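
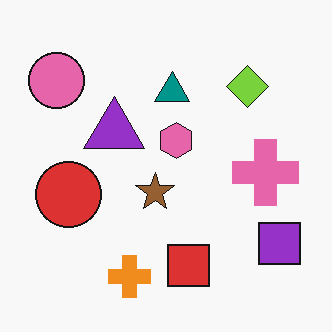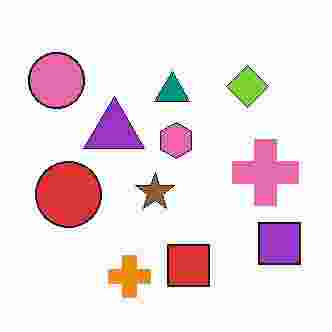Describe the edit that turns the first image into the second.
The second image is the first heavily JPEG-compressed with obvious blocking artifacts.

Blocky 8×8 compression artifacts appear around shape edges and the flat background shows ringing — characteristic JPEG degradation.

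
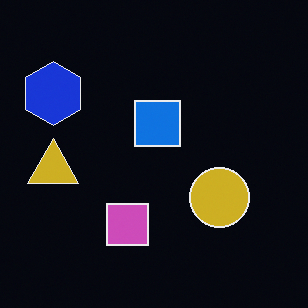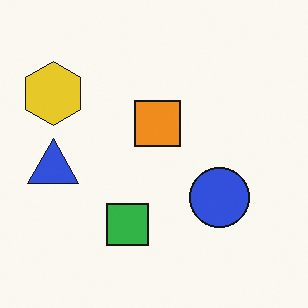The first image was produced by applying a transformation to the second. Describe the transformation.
The first image is the second color-inverted (negative).

The light background has become dark and every shape's color is its complement — a photographic negative.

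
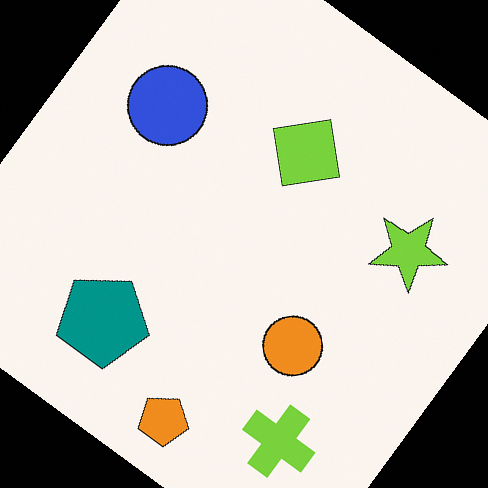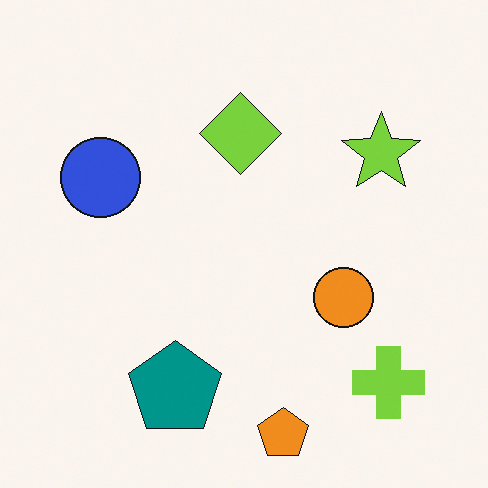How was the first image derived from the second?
The transformation is: rotated clockwise by a large amount — several tens of degrees.

Every shape is tilted by the same angle and the image corners show triangular fill wedges — a whole-image rotation by a non-right angle.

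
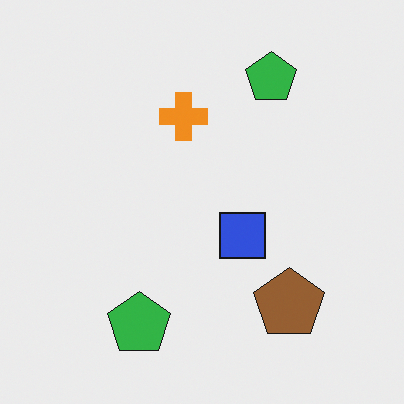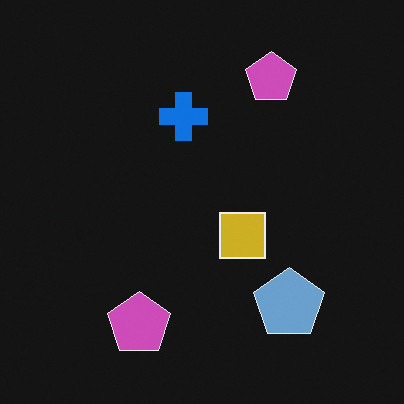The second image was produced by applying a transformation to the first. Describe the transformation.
Color-inverted (negative).

The light background has become dark and every shape's color is its complement — a photographic negative.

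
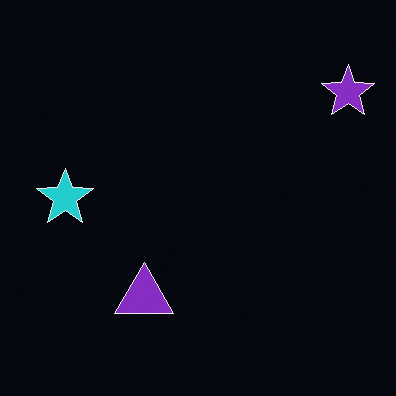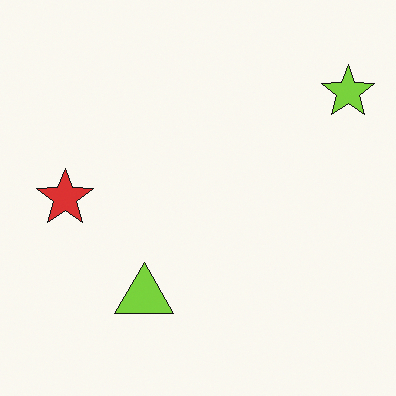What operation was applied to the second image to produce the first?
It was color-inverted (negative).

The light background has become dark and every shape's color is its complement — a photographic negative.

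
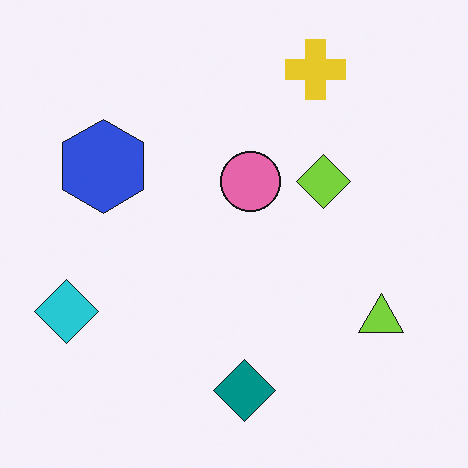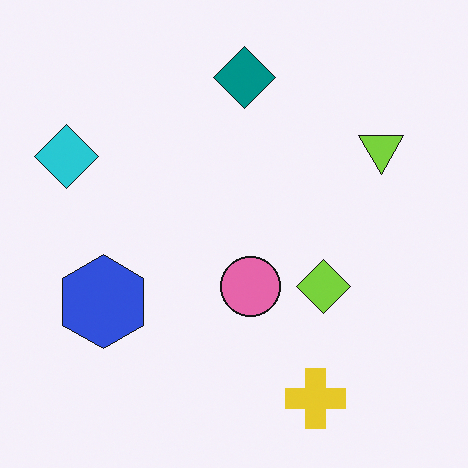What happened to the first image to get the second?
The second image is the first flipped vertically (top ↔ bottom).

The yellow cross is in the top-right of the first image and the bottom-right of the second — shapes on opposite sides of the horizontal midline have swapped in a mirror flip.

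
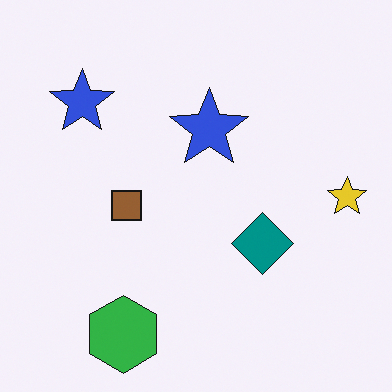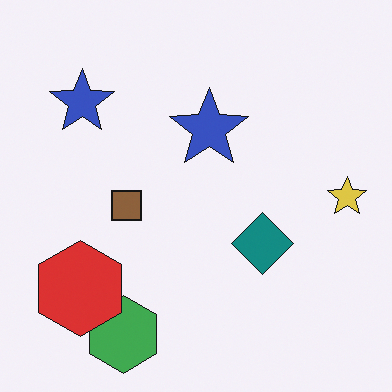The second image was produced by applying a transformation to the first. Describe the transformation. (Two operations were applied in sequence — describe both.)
This is the original image slightly desaturated, then overlaid with an additional red hexagon.

All colors are more muted and greyish — a global saturation change. A red hexagon appears in the second image that is absent from the first.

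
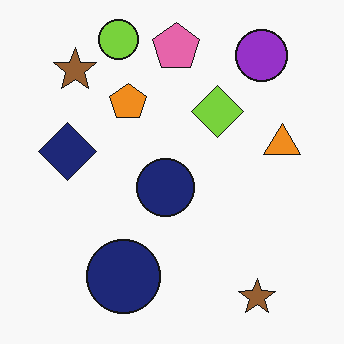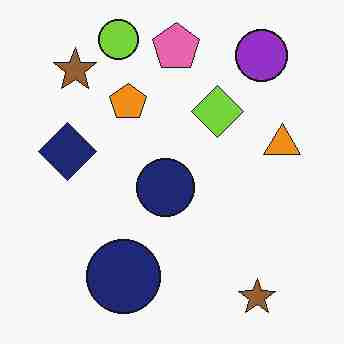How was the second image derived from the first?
It was heavily JPEG-compressed with obvious blocking artifacts.

Blocky 8×8 compression artifacts appear around shape edges and the flat background shows ringing — characteristic JPEG degradation.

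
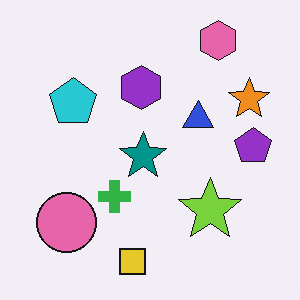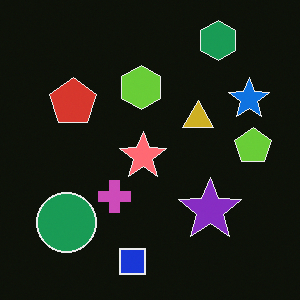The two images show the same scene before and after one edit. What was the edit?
It was color-inverted (negative).

The light background has become dark and every shape's color is its complement — a photographic negative.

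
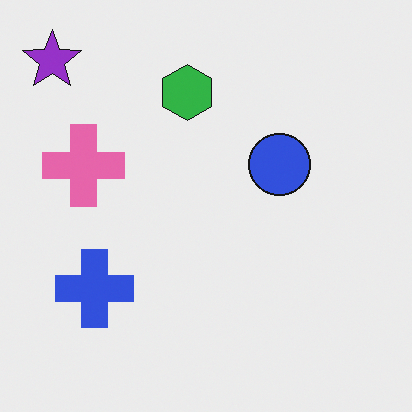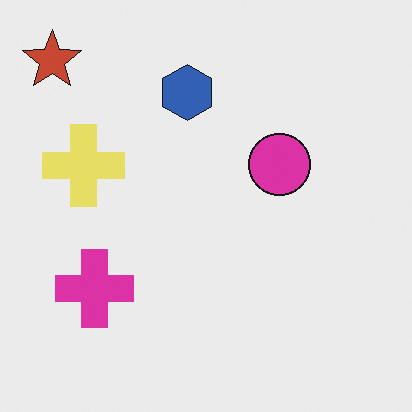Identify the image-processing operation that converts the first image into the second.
Hue-shifted through roughly a third of the color wheel.

Every shape's color has rotated by the same amount around the hue wheel — a uniform hue shift.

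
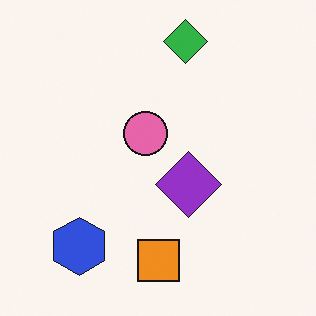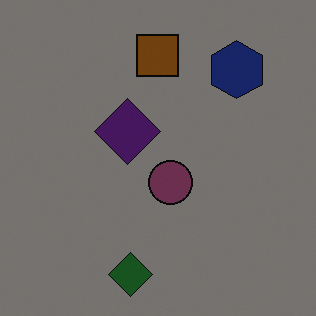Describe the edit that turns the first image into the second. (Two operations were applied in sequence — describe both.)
This is the original image noticeably darkened, then rotated 180°.

Every pixel — background and shapes alike — is uniformly darkened. The green diamond sits in the top of the first image and the bottom of the second — consistent with a whole-image 180° rotation.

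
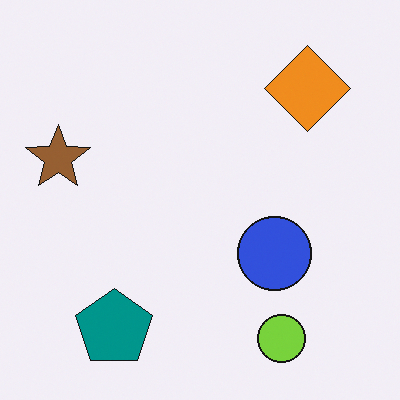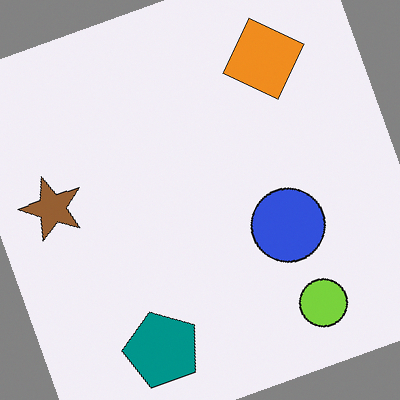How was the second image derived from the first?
The image was rotated counter-clockwise by a clearly visible amount.

Every shape is tilted by the same angle and the image corners show triangular fill wedges — a whole-image rotation by a non-right angle.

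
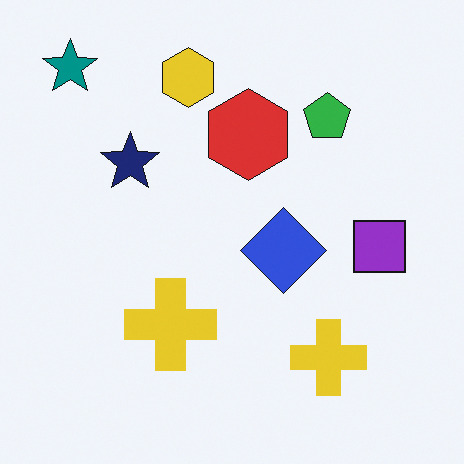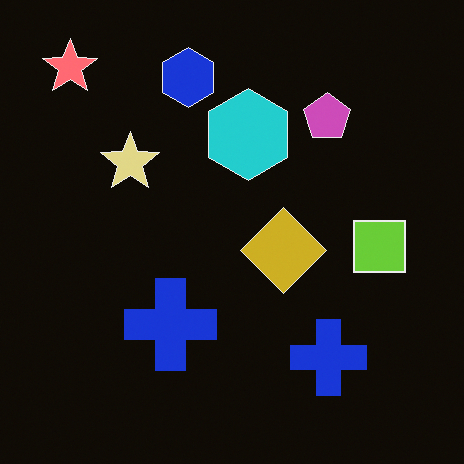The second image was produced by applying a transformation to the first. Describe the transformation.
It was color-inverted (negative).

The light background has become dark and every shape's color is its complement — a photographic negative.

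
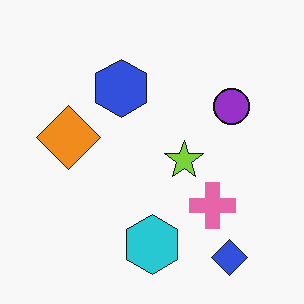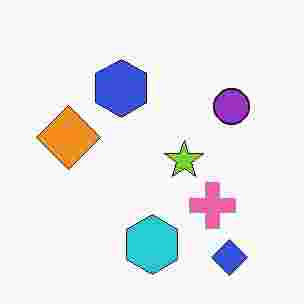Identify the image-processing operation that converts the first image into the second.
The transformation is: degraded with heavy JPEG compression.

Blocky 8×8 compression artifacts appear around shape edges and the flat background shows ringing — characteristic JPEG degradation.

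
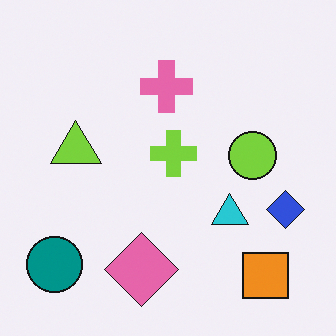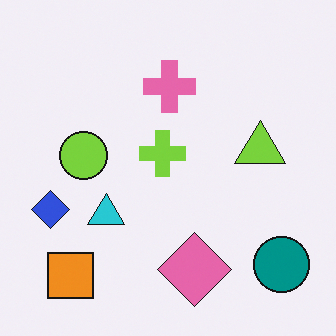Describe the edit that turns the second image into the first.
It was flipped horizontally (left ↔ right).

The blue diamond is in the left of the second image and the right of the first — shapes on opposite sides of the vertical midline have swapped in a mirror flip.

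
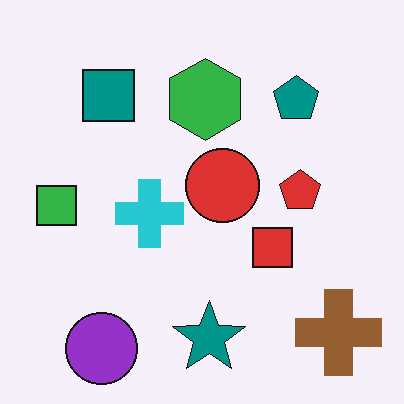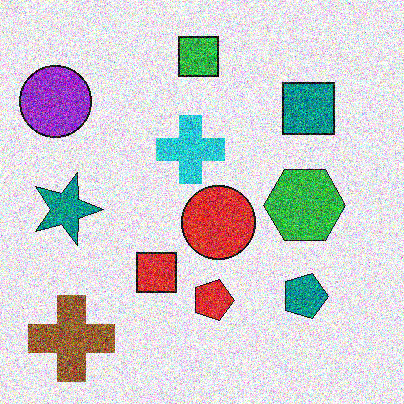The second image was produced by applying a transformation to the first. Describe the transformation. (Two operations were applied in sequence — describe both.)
Rotated 90° clockwise, then degraded with a thick layer of grain.

The brown cross sits in the bottom-right of the first image and the bottom-left of the second — consistent with a whole-image 90° clockwise rotation. Random speckle covers the whole image, including the flat background.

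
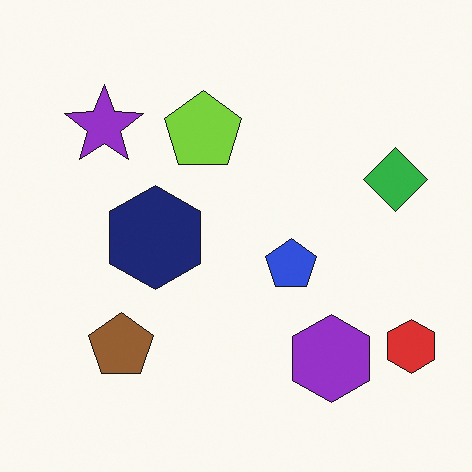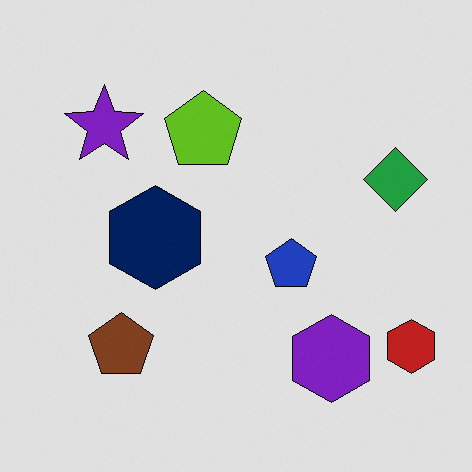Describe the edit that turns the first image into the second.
The transformation is: posterized to a reduced palette.

Each flat color has snapped to a coarser quantized level — most visibly, the near-white background has dropped to a flat grey.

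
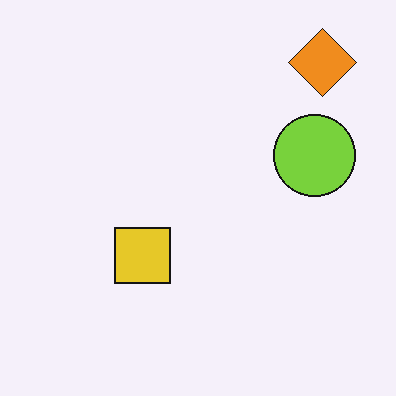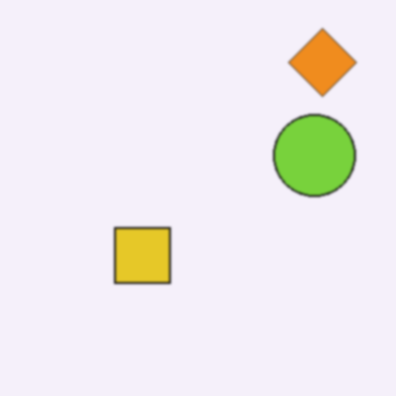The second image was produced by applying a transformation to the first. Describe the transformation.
The transformation is: slightly softened.

Shape edges and outlines are uniformly softened across the whole image.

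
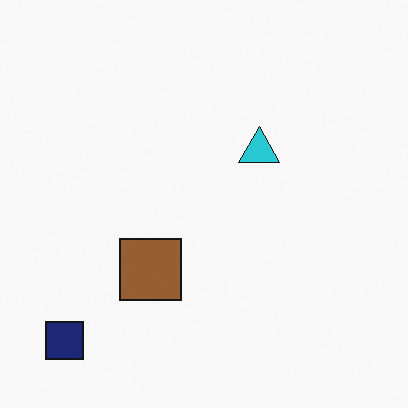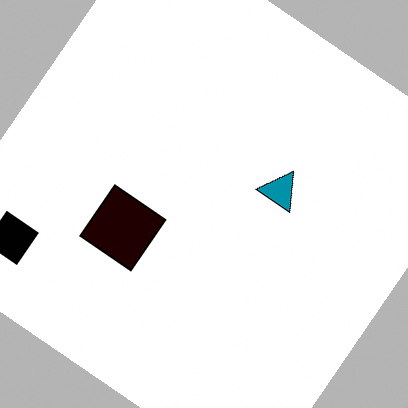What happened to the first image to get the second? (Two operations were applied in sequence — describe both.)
This is the original image given much higher contrast, then rotated clockwise by a large amount — several tens of degrees.

Tones are pushed away from mid-grey across the whole image — a global contrast change. Every shape is tilted by the same angle and the image corners show triangular fill wedges — a whole-image rotation by a non-right angle.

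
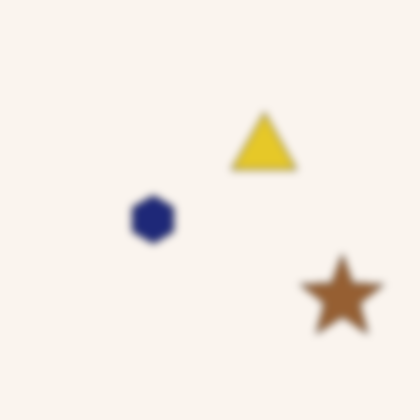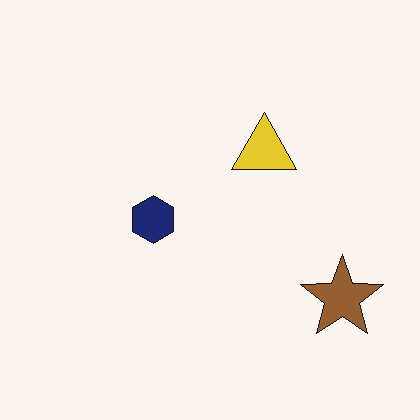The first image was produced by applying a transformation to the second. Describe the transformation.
The transformation is: moderately blurred.

Shape edges and outlines are uniformly softened across the whole image.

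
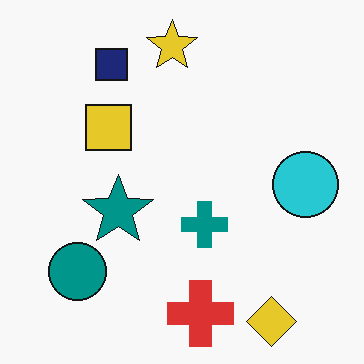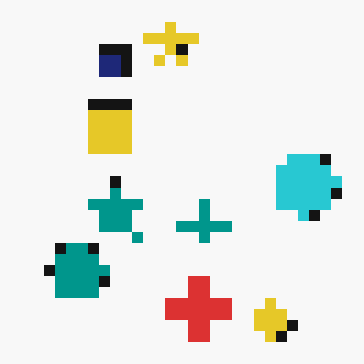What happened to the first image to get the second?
The image was coarsely pixelated.

Shapes are reduced to large square blocks; fine edges and outlines are lost — a downscale-then-upscale (mosaic) effect.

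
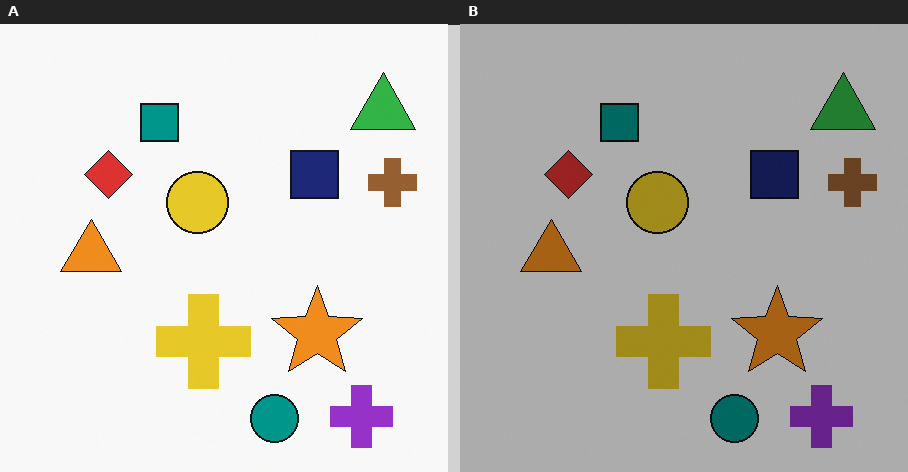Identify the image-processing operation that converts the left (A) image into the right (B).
Substantially darkened.

Every pixel — background and shapes alike — is uniformly darkened.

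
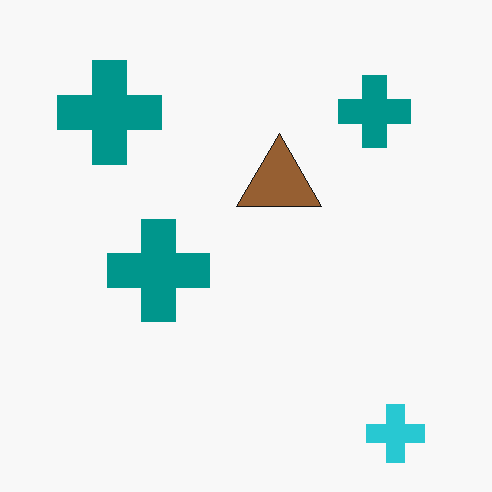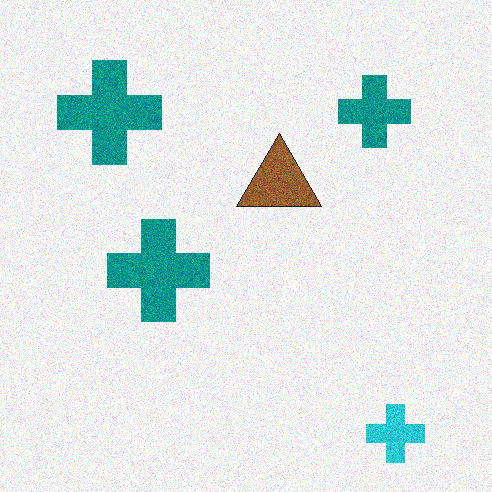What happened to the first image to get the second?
The transformation is: degraded with visible gaussian noise.

Random speckle covers the whole image, including the flat background.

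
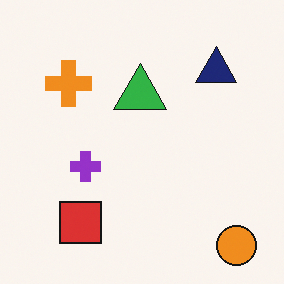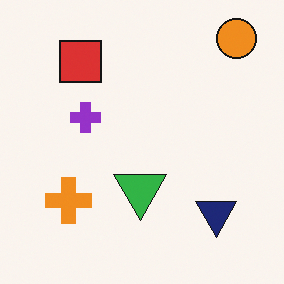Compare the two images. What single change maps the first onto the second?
The second image is the first flipped vertically (top ↔ bottom).

The orange circle is in the bottom-right of the first image and the top-right of the second — shapes on opposite sides of the horizontal midline have swapped in a mirror flip.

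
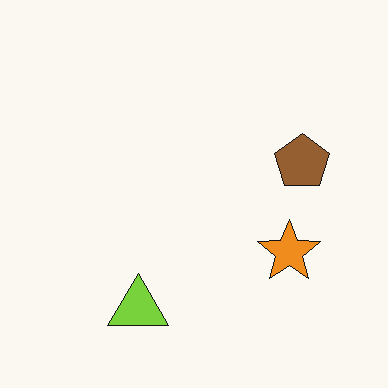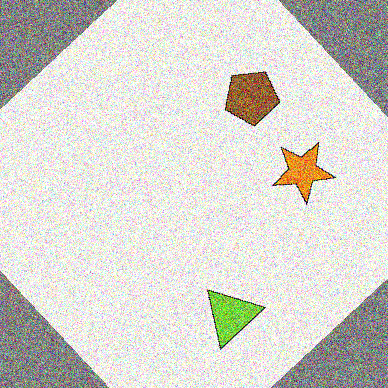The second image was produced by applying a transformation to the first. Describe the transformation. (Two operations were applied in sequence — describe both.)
This is the original image rotated counter-clockwise by a large amount — several tens of degrees, then degraded with a thick layer of grain.

Every shape is tilted by the same angle and the image corners show triangular fill wedges — a whole-image rotation by a non-right angle. Random speckle covers the whole image, including the flat background.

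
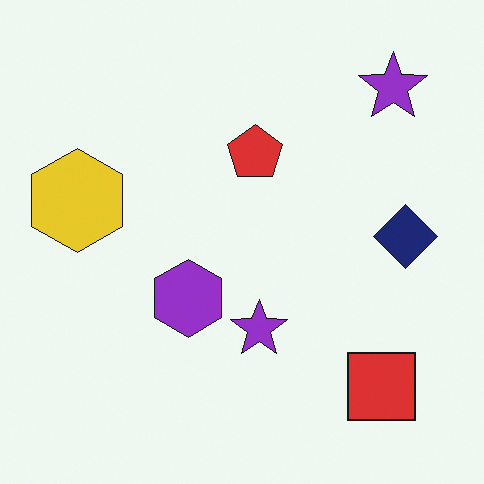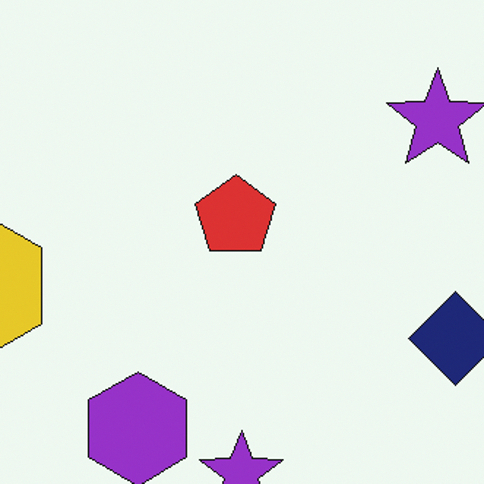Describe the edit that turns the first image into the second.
The image was cropped slightly and scaled back up.

The visible shapes are larger and the field of view is narrower; shapes near the original edges may be partly or wholly outside the frame — a crop-and-rescale.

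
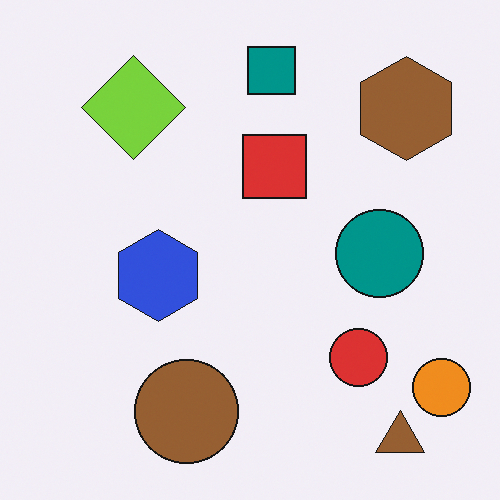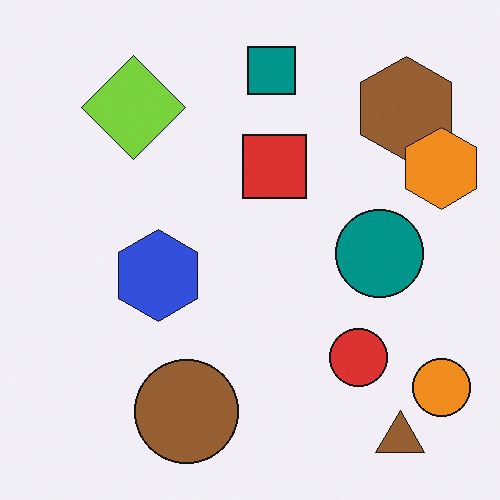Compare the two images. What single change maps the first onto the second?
The second image is the first overlaid with an additional orange hexagon.

An orange hexagon appears in the second image that is absent from the first.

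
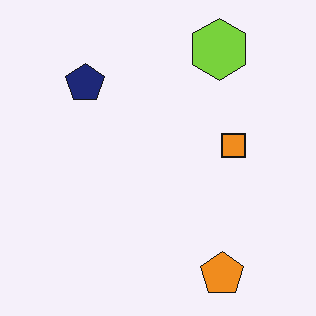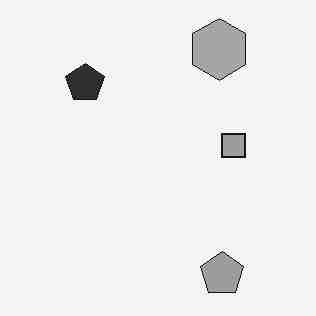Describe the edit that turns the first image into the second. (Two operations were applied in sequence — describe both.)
The transformation is: converted to grayscale, then degraded with heavy JPEG compression.

All color is removed — every shape is now a shade of grey. Blocky 8×8 compression artifacts appear around shape edges and the flat background shows ringing — characteristic JPEG degradation.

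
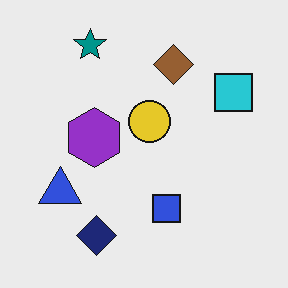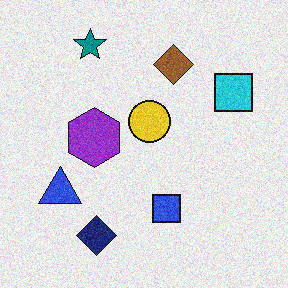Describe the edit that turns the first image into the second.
The transformation is: degraded with visible gaussian noise.

Random speckle covers the whole image, including the flat background.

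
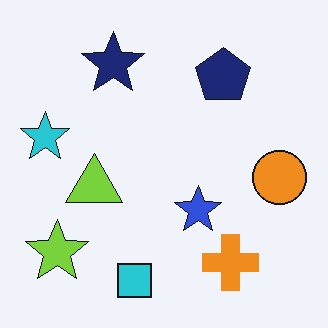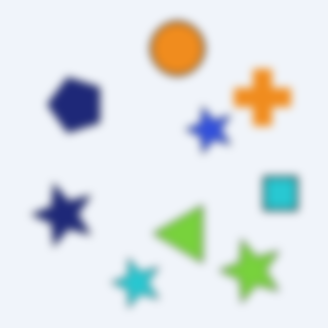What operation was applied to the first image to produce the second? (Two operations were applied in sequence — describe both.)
The image was moderately blurred, then rotated 90° counter-clockwise.

Shape edges and outlines are uniformly softened across the whole image. The lime star sits in the bottom-left of the first image and the bottom-right of the second — consistent with a whole-image 90° counter-clockwise rotation.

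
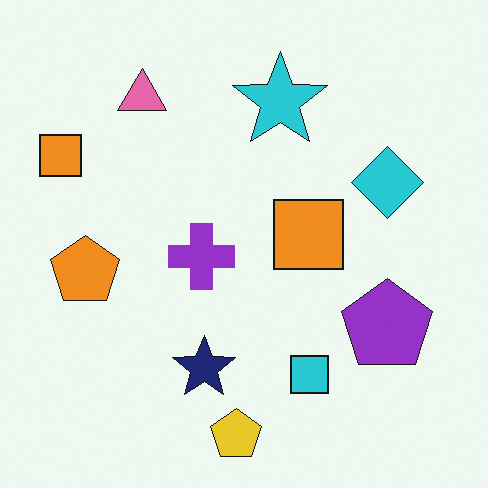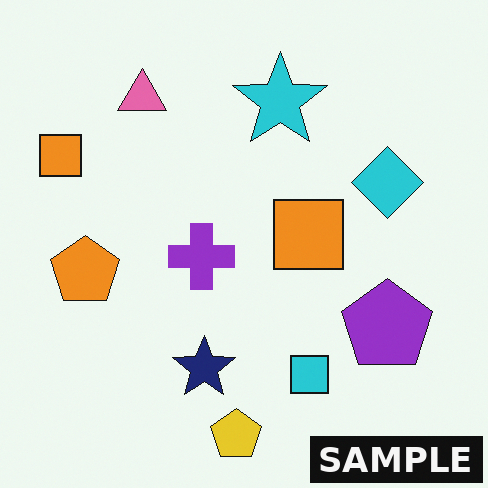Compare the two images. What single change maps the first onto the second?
This is the original image watermarked with the text "SAMPLE" in the lower-right corner.

A dark label reading "SAMPLE" appears in the lower-right corner.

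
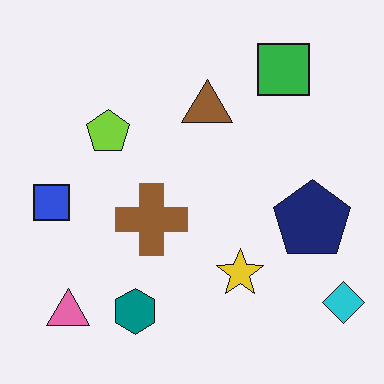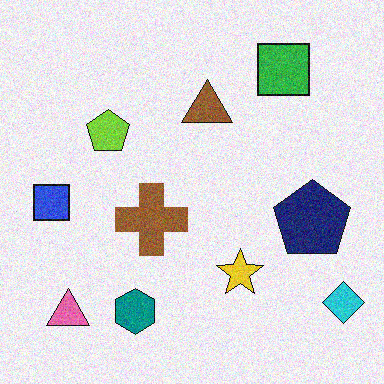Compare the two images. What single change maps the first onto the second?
It was degraded with moderate additive noise.

Random speckle covers the whole image, including the flat background.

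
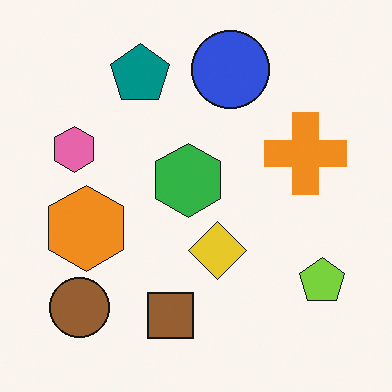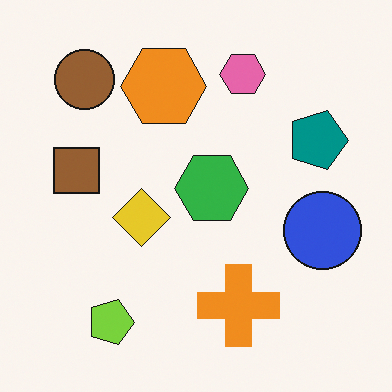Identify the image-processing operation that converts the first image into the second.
The second image is the first rotated 90° clockwise.

The brown circle sits in the bottom-left of the first image and the top-left of the second — consistent with a whole-image 90° clockwise rotation.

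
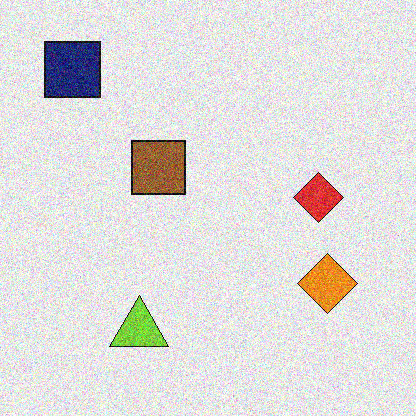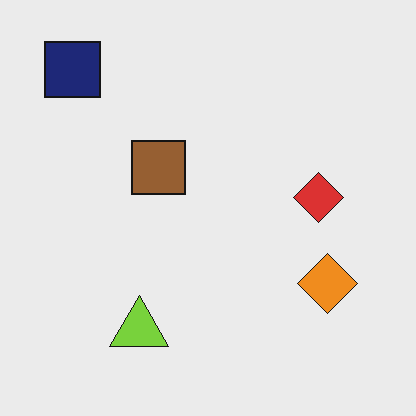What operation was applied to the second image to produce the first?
The transformation is: degraded with strong gaussian noise.

Random speckle covers the whole image, including the flat background.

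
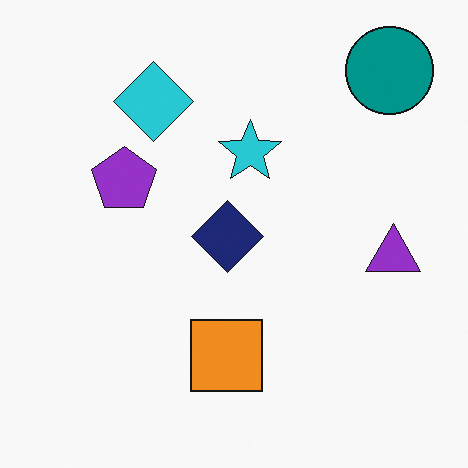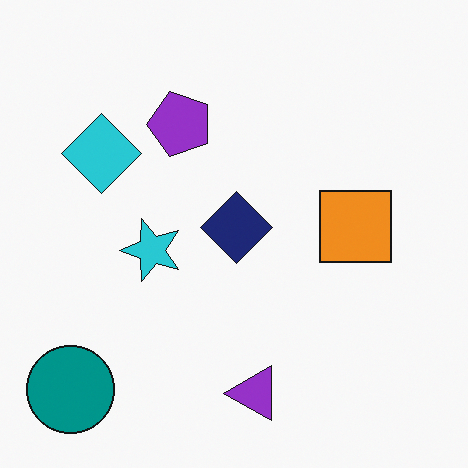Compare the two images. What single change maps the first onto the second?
Transposed (reflected across the top-left ↔ bottom-right diagonal).

Shapes have swapped their row and column positions — what was in the top-right is now in the bottom-left — a diagonal reflection.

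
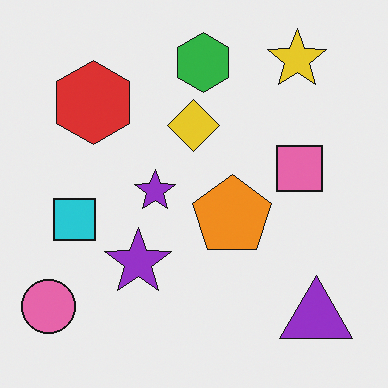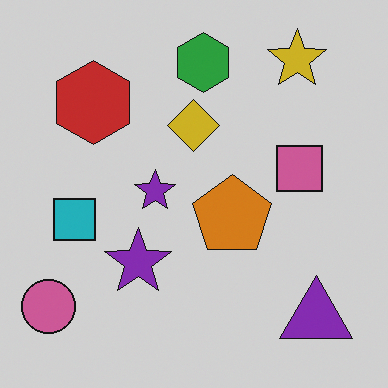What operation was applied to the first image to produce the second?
This is the original image slightly darkened.

Every pixel — background and shapes alike — is uniformly darkened.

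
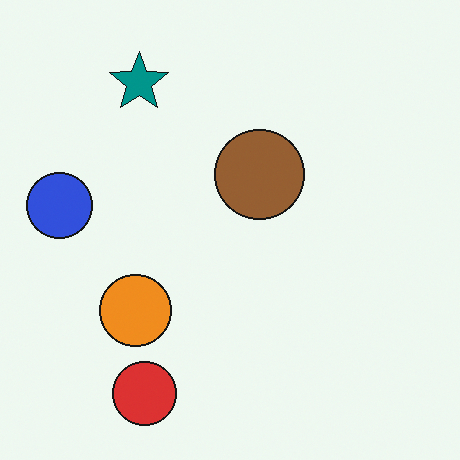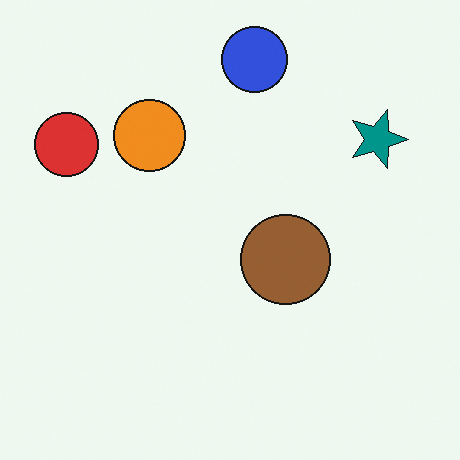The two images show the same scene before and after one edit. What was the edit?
Rotated 90° clockwise.

The red circle sits in the bottom-left of the first image and the top-left of the second — consistent with a whole-image 90° clockwise rotation.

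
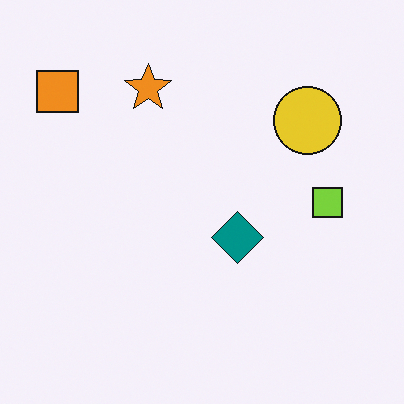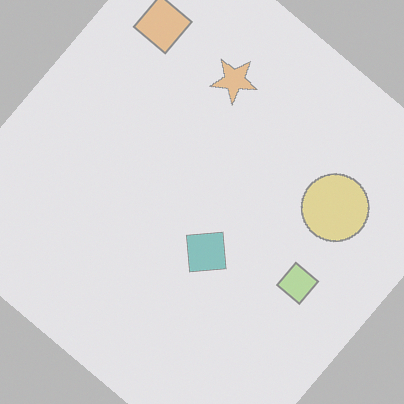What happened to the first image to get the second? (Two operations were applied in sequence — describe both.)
Rotated clockwise by a large amount — several tens of degrees, then given much lower contrast.

Every shape is tilted by the same angle and the image corners show triangular fill wedges — a whole-image rotation by a non-right angle. Tones are pushed toward mid-grey across the whole image — a global contrast change.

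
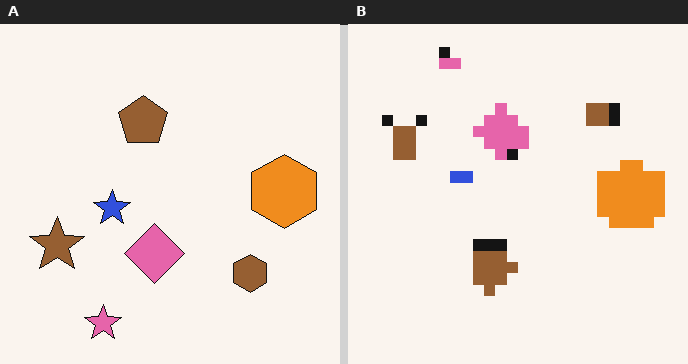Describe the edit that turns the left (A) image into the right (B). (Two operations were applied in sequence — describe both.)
This is the original image flipped vertically (top ↔ bottom), then heavily pixelated into large blocks.

The pink star is in the bottom-left of the left (A) image and the top-left of the right (B) — shapes on opposite sides of the horizontal midline have swapped in a mirror flip. Shapes are reduced to large square blocks; fine edges and outlines are lost — a downscale-then-upscale (mosaic) effect.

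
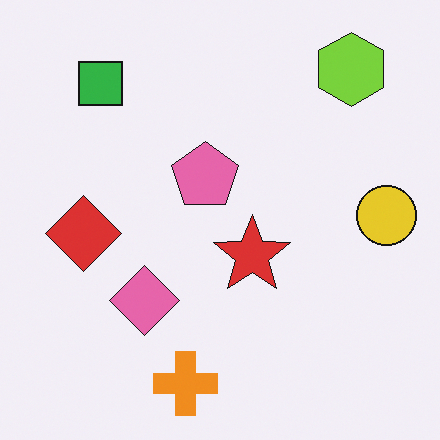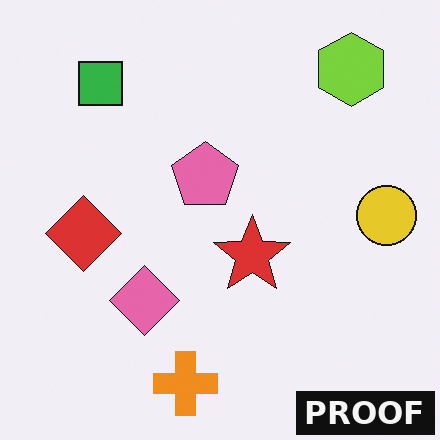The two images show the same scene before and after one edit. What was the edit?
The transformation is: watermarked with the text "PROOF" in the lower-right corner.

A dark label reading "PROOF" appears in the lower-right corner.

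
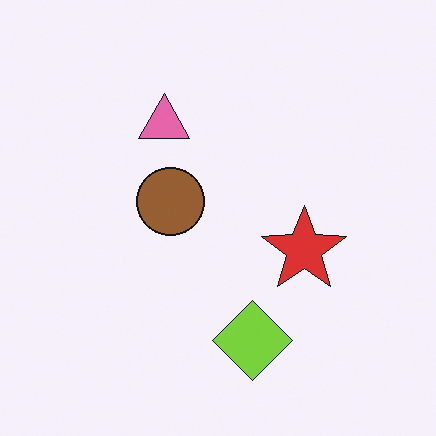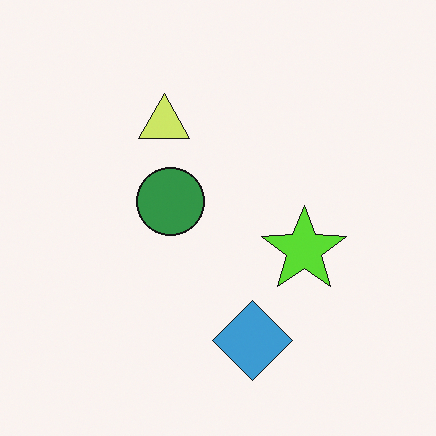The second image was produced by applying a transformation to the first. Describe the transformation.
The second image is the first hue-shifted by a moderate amount.

Every shape's color has rotated by the same amount around the hue wheel — a uniform hue shift.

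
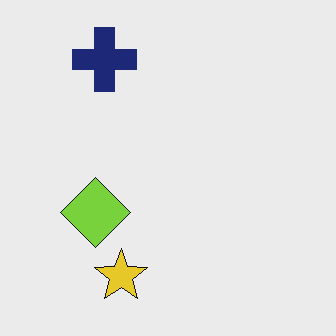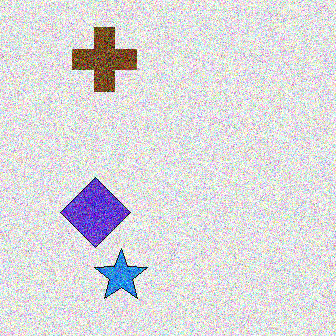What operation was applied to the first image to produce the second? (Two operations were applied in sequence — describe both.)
It was hue-shifted by a large amount, then degraded with strong gaussian noise.

Every shape's color has rotated by the same amount around the hue wheel — a uniform hue shift. Random speckle covers the whole image, including the flat background.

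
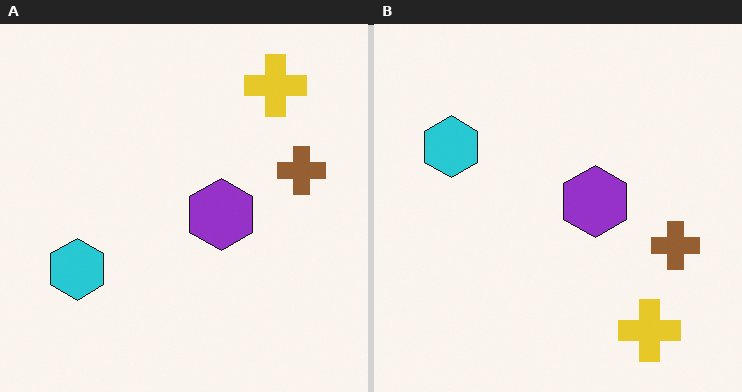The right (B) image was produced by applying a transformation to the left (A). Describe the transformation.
The transformation is: flipped vertically (top ↔ bottom).

The yellow cross is in the top-right of the left (A) image and the bottom-right of the right (B) — shapes on opposite sides of the horizontal midline have swapped in a mirror flip.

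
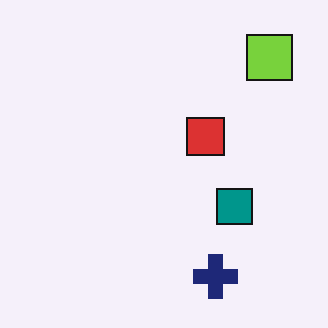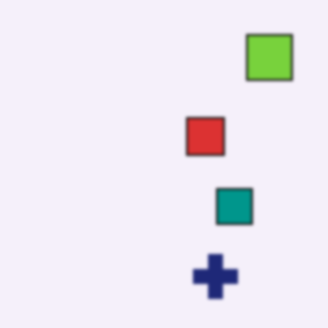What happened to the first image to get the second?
Lightly blurred.

Shape edges and outlines are uniformly softened across the whole image.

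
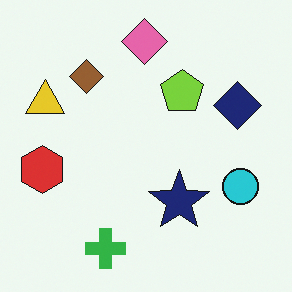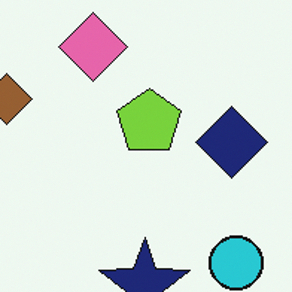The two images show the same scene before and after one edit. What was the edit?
Cropped slightly and scaled back up.

The visible shapes are larger and the field of view is narrower; shapes near the original edges may be partly or wholly outside the frame — a crop-and-rescale.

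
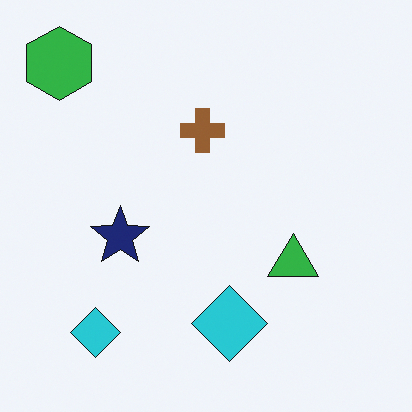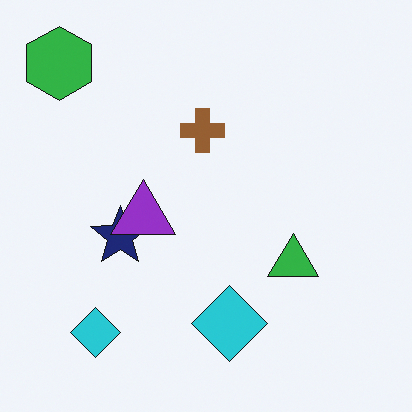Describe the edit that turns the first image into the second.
The second image is the first overlaid with an additional purple triangle.

A purple triangle appears in the second image that is absent from the first.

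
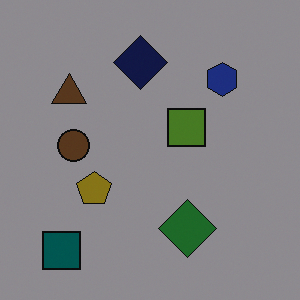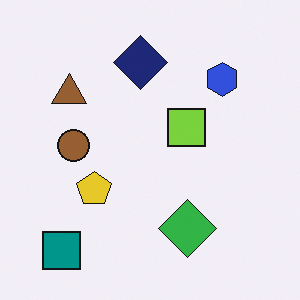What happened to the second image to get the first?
The first image is the second darkened a lot.

Every pixel — background and shapes alike — is uniformly darkened.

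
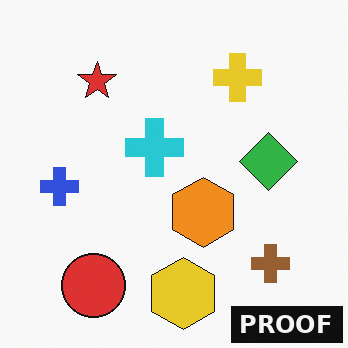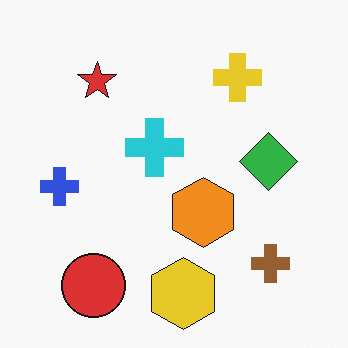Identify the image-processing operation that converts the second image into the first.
The first image is the second watermarked with the text "PROOF" in the lower-right corner.

A dark label reading "PROOF" appears in the lower-right corner.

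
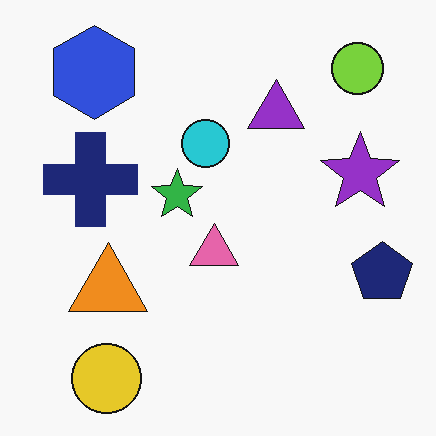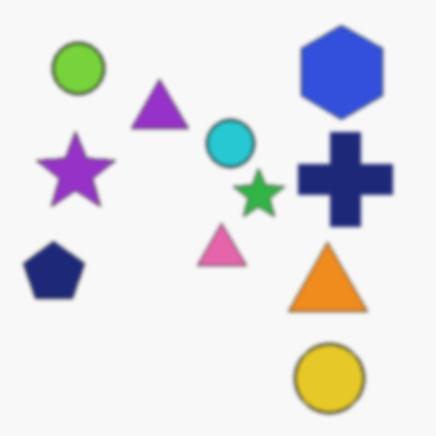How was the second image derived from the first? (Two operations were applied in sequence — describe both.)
The image was lightly blurred, then flipped horizontally (left ↔ right).

Shape edges and outlines are uniformly softened across the whole image. The navy pentagon is in the right of the first image and the left of the second — shapes on opposite sides of the vertical midline have swapped in a mirror flip.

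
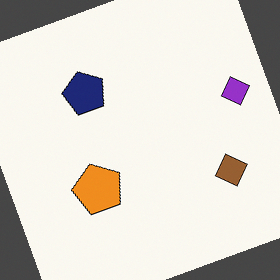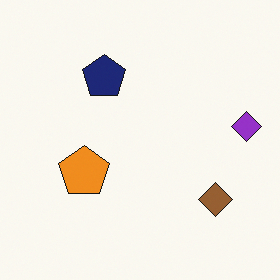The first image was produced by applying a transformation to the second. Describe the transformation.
This is the original image rotated counter-clockwise by a moderate amount.

Every shape is tilted by the same angle and the image corners show triangular fill wedges — a whole-image rotation by a non-right angle.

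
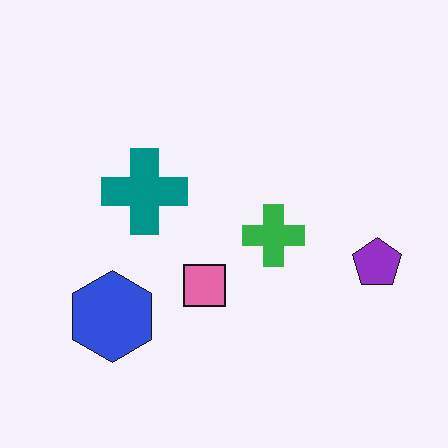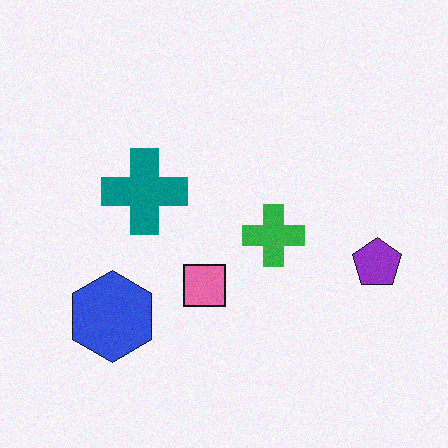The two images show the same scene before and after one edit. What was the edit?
This is the original image degraded with subtle gaussian noise.

Random speckle covers the whole image, including the flat background.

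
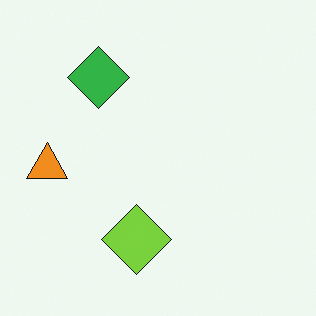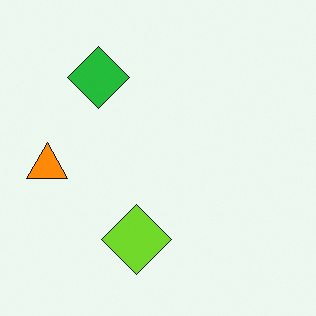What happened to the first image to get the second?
The image was slightly oversaturated.

All colors are more vivid — a global saturation change.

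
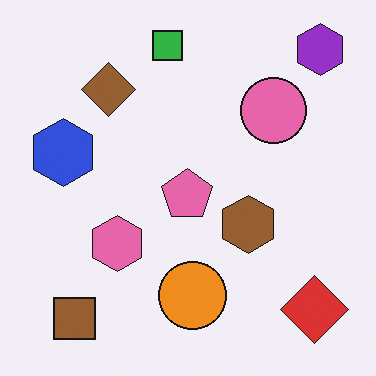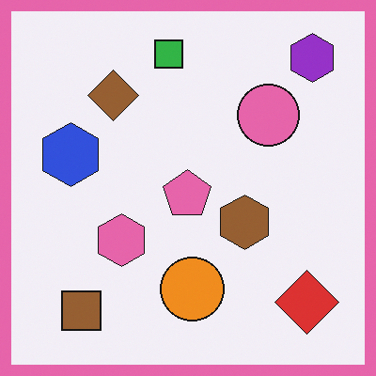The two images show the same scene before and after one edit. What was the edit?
The second image is the first framed with a pink border.

A solid pink frame runs around the edge of the second image, with the content slightly shrunk inside it.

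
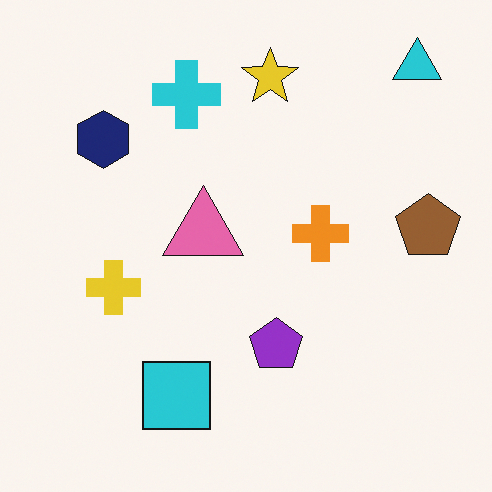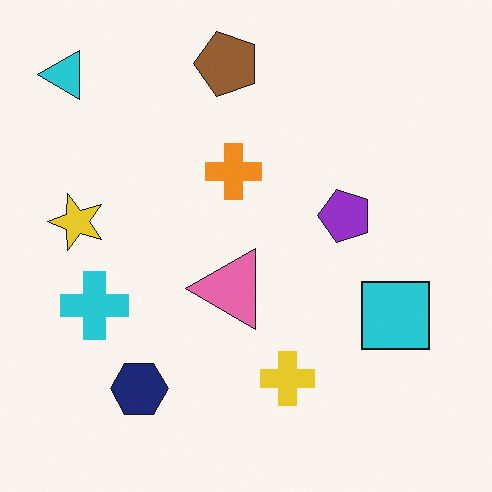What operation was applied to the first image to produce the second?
The second image is the first rotated 90° counter-clockwise.

The cyan triangle sits in the top-right of the first image and the top-left of the second — consistent with a whole-image 90° counter-clockwise rotation.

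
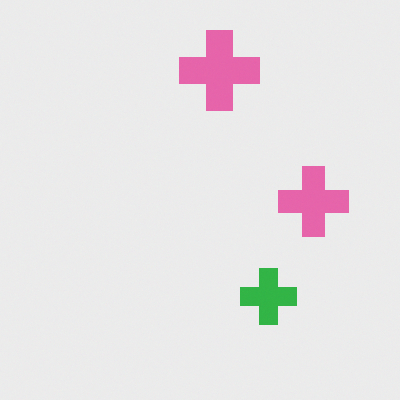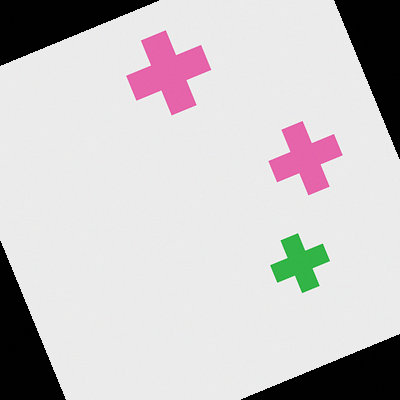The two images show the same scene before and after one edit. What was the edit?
Rotated counter-clockwise by a moderate amount.

Every shape is tilted by the same angle and the image corners show triangular fill wedges — a whole-image rotation by a non-right angle.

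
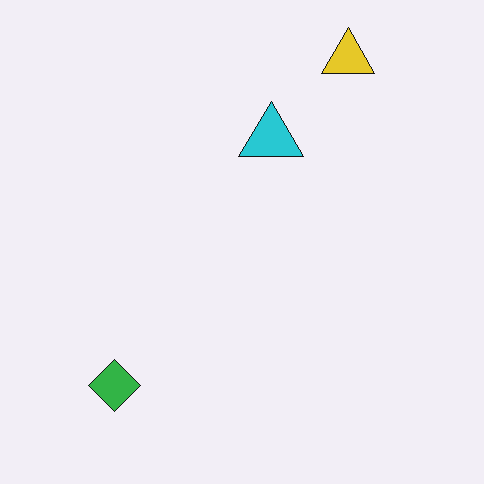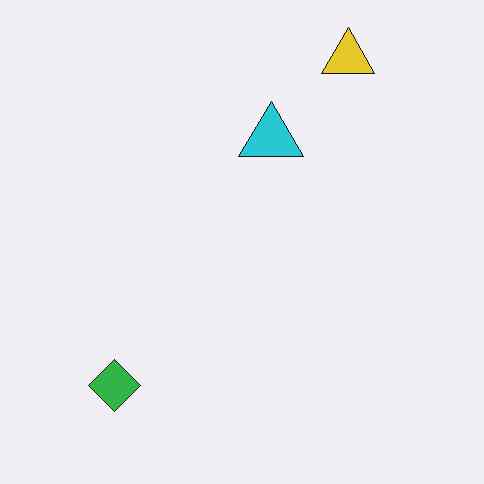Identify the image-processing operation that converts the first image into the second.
The second image is the first JPEG-compressed with visible artifacts.

Blocky 8×8 compression artifacts appear around shape edges and the flat background shows ringing — characteristic JPEG degradation.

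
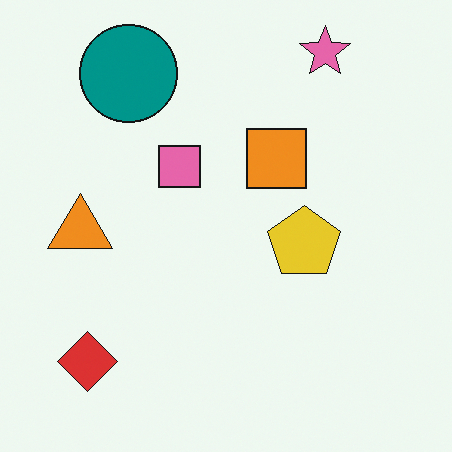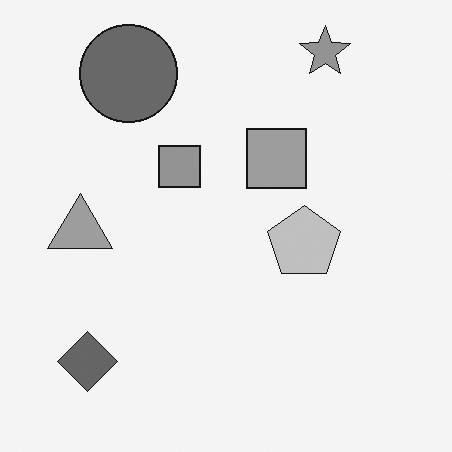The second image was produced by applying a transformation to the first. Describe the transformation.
This is the original image converted to grayscale.

All color is removed — every shape is now a shade of grey.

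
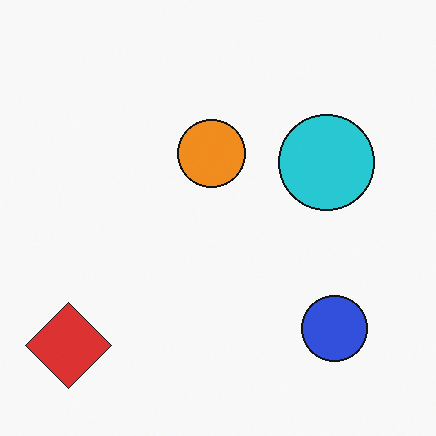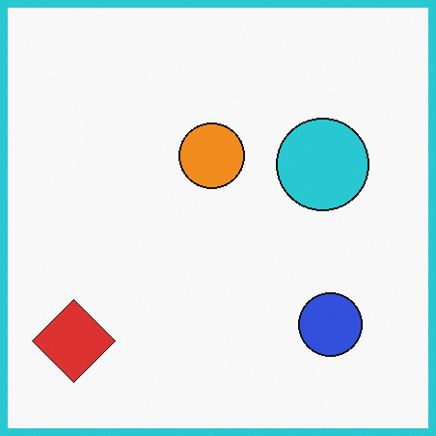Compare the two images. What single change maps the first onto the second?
The transformation is: framed with a cyan border.

A solid cyan frame runs around the edge of the second image, with the content slightly shrunk inside it.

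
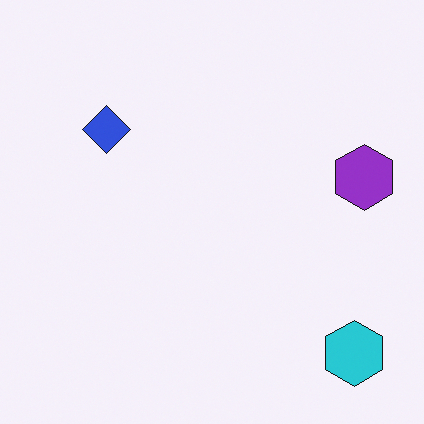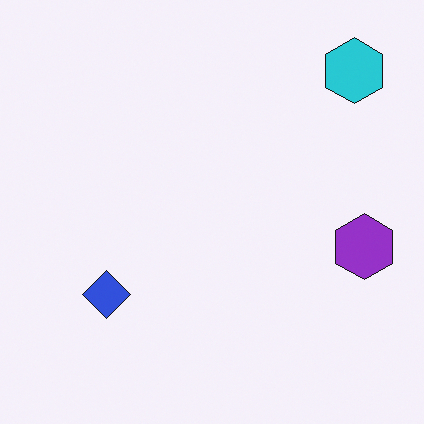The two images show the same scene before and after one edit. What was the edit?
It was flipped vertically (top ↔ bottom).

The cyan hexagon is in the bottom-right of the first image and the top-right of the second — shapes on opposite sides of the horizontal midline have swapped in a mirror flip.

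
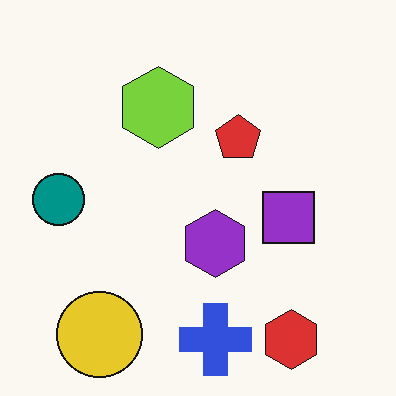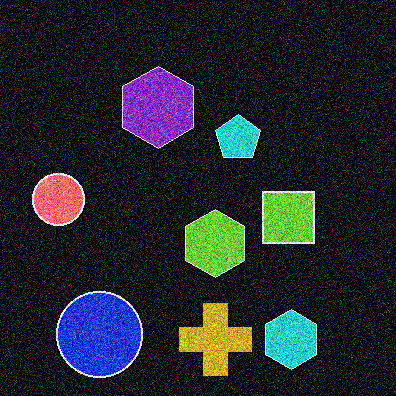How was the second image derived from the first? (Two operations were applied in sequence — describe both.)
The image was color-inverted (negative), then degraded with strong gaussian noise.

The light background has become dark and every shape's color is its complement — a photographic negative. Random speckle covers the whole image, including the flat background.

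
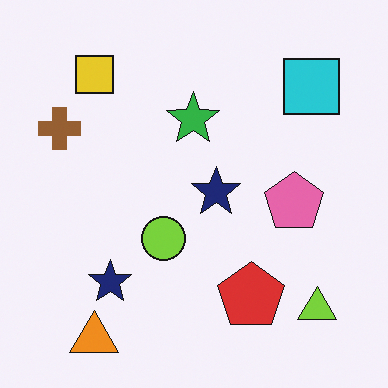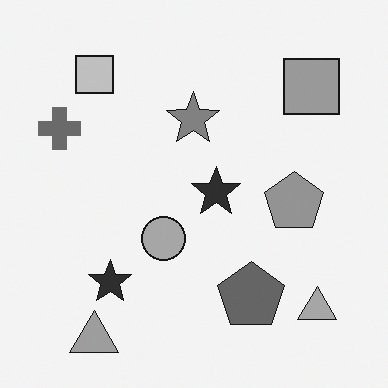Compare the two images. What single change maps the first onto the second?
This is the original image converted to grayscale.

All color is removed — every shape is now a shade of grey.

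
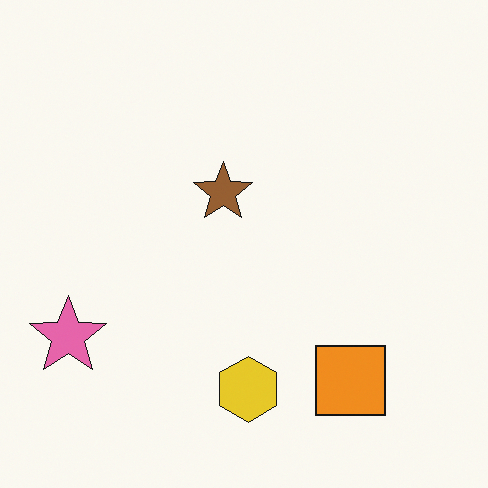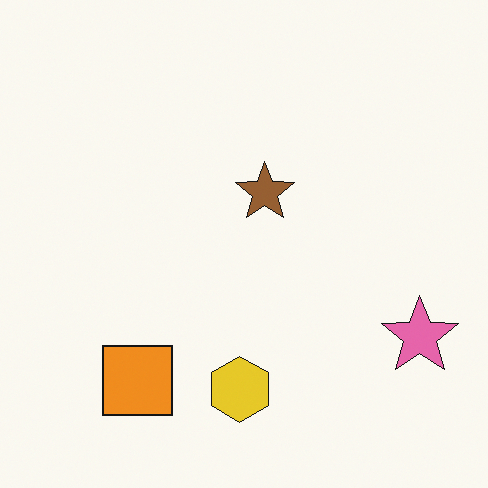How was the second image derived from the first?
The transformation is: flipped horizontally (left ↔ right).

The pink star is in the bottom-left of the first image and the bottom-right of the second — shapes on opposite sides of the vertical midline have swapped in a mirror flip.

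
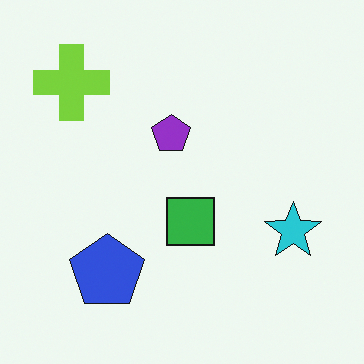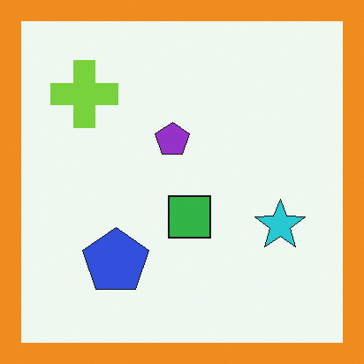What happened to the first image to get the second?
It was framed with a orange border.

A solid orange frame runs around the edge of the second image, with the content slightly shrunk inside it.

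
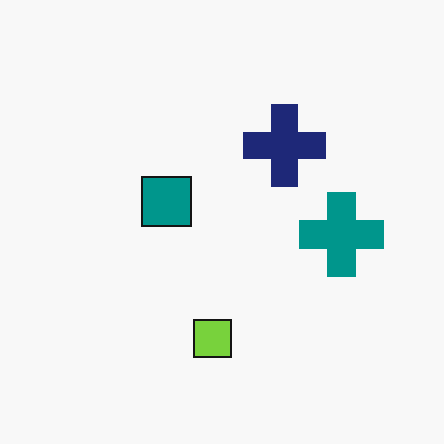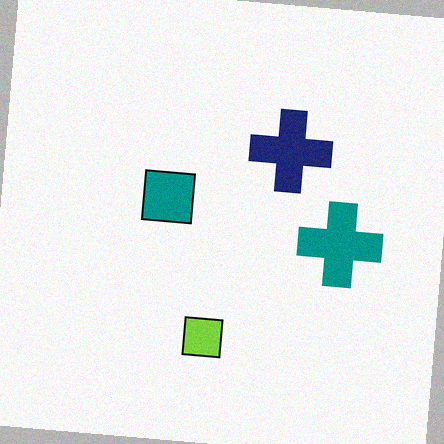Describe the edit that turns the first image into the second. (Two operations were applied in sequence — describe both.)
The second image is the first rotated clockwise by a small amount, then degraded with a light layer of grain.

Every shape is tilted by the same angle and the image corners show triangular fill wedges — a whole-image rotation by a non-right angle. Random speckle covers the whole image, including the flat background.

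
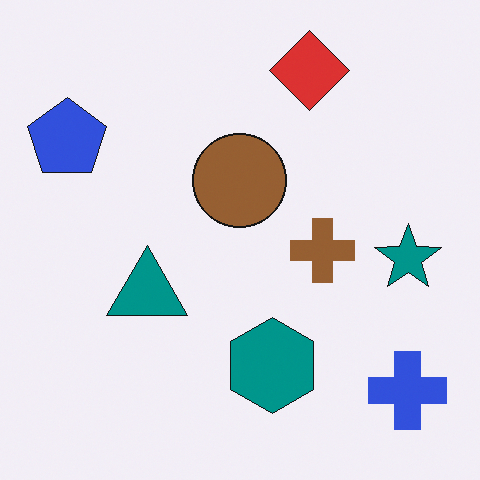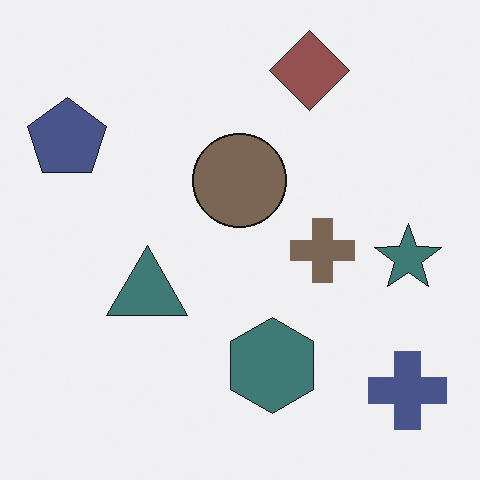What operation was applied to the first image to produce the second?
The transformation is: heavily desaturated.

All colors are more muted and greyish — a global saturation change.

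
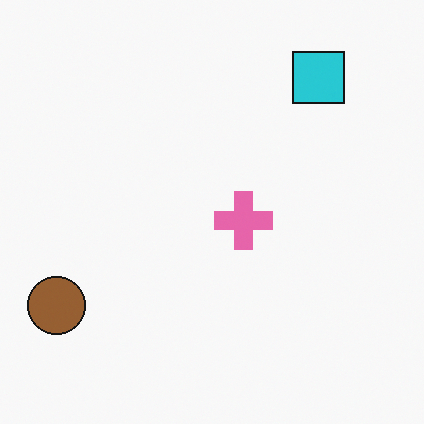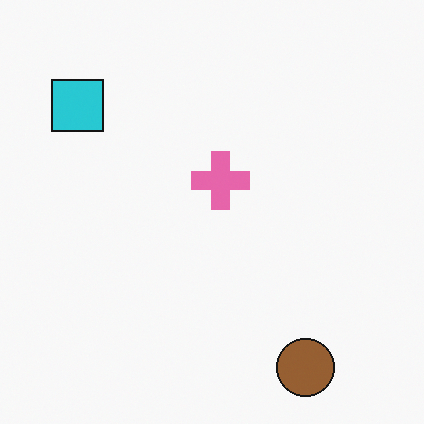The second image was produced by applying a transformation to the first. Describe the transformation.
The second image is the first rotated 90° counter-clockwise.

The brown circle sits in the bottom-left of the first image and the bottom-right of the second — consistent with a whole-image 90° counter-clockwise rotation.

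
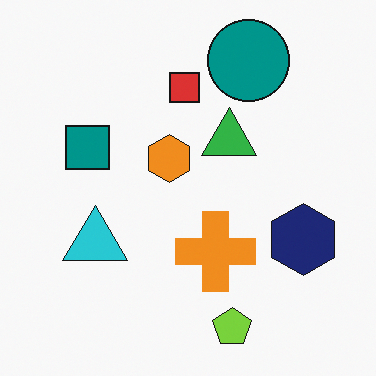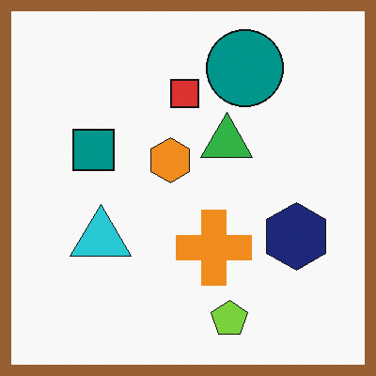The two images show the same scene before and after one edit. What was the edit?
The transformation is: framed with a brown border.

A solid brown frame runs around the edge of the second image, with the content slightly shrunk inside it.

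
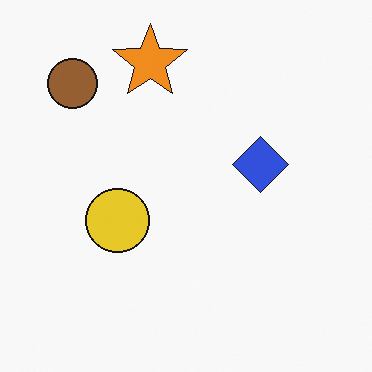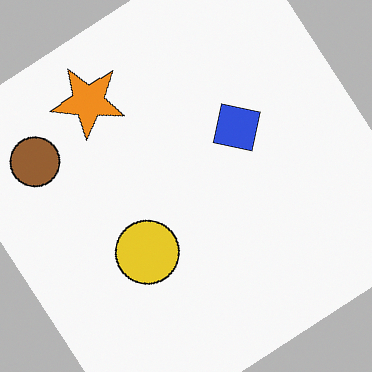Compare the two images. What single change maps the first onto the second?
The second image is the first rotated counter-clockwise by a large amount — several tens of degrees.

Every shape is tilted by the same angle and the image corners show triangular fill wedges — a whole-image rotation by a non-right angle.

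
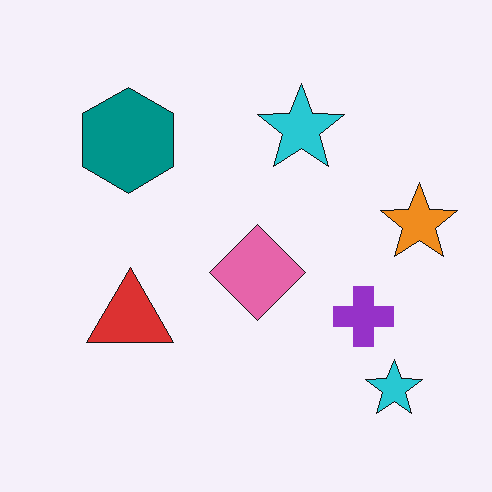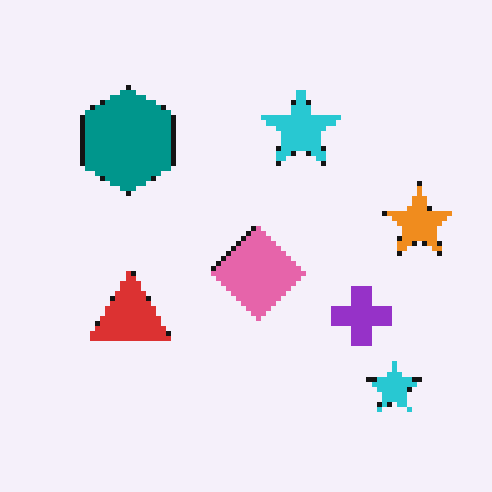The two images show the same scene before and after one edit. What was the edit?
The second image is the first lightly pixelated (a mild mosaic effect).

Shapes are reduced to large square blocks; fine edges and outlines are lost — a downscale-then-upscale (mosaic) effect.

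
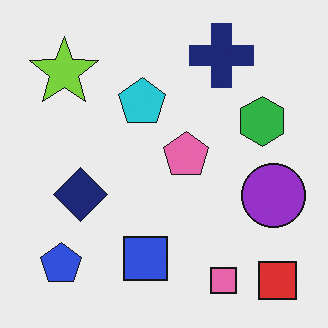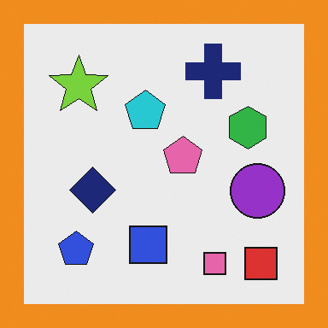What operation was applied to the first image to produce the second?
The image was framed with a orange border.

A solid orange frame runs around the edge of the second image, with the content slightly shrunk inside it.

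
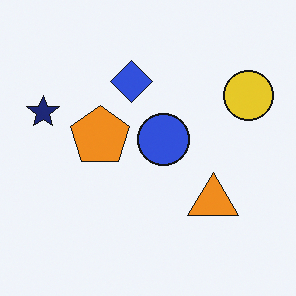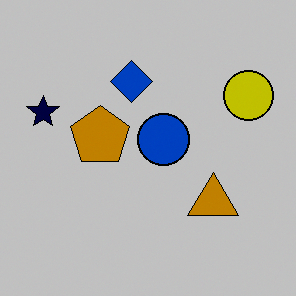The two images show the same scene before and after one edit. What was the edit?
Heavily posterized to just a handful of flat colors.

Each flat color has snapped to a coarser quantized level — most visibly, the near-white background has dropped to a flat grey.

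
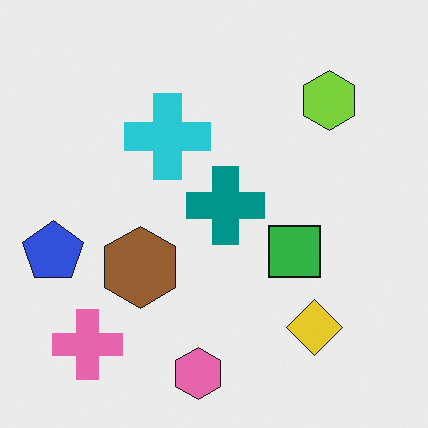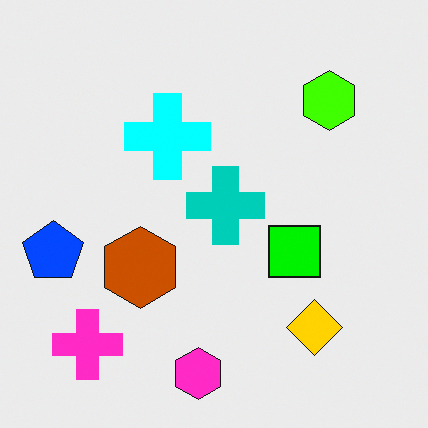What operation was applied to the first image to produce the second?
The image was heavily oversaturated.

All colors are more vivid — a global saturation change.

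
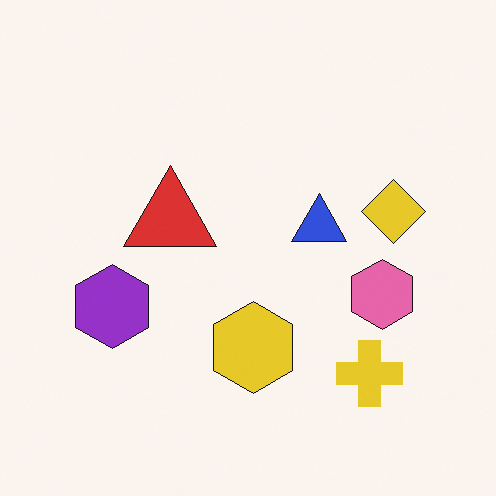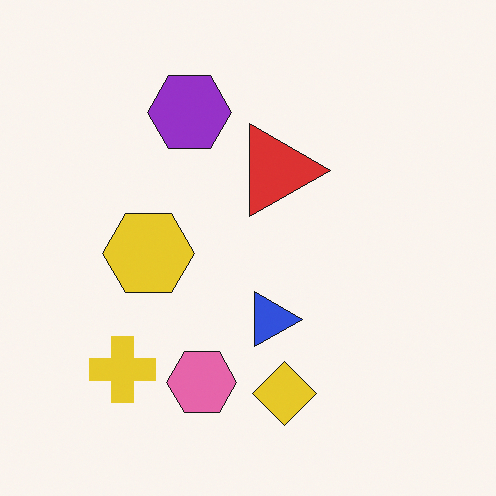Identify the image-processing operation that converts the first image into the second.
Rotated 90° clockwise.

The yellow cross sits in the bottom-right of the first image and the bottom-left of the second — consistent with a whole-image 90° clockwise rotation.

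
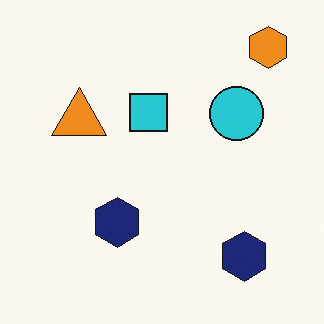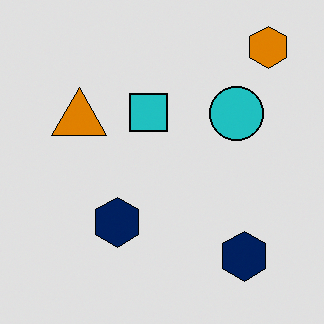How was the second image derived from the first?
Posterized to a reduced palette.

Each flat color has snapped to a coarser quantized level — most visibly, the near-white background has dropped to a flat grey.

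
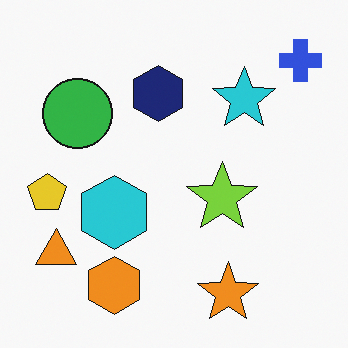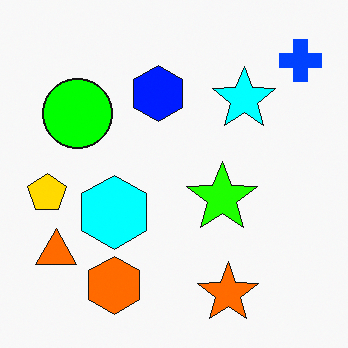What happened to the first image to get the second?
It was made much more vivid (saturation change).

All colors are more vivid — a global saturation change.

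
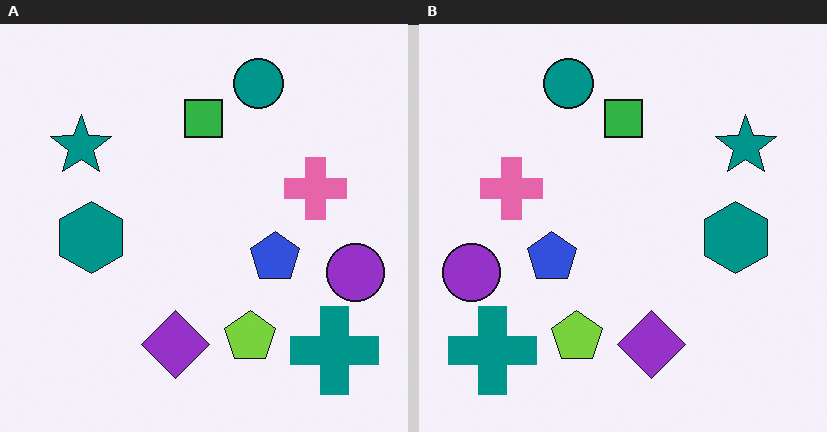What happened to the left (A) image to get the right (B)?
It was flipped horizontally (left ↔ right).

The purple circle is in the right of the left (A) image and the left of the right (B) — shapes on opposite sides of the vertical midline have swapped in a mirror flip.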